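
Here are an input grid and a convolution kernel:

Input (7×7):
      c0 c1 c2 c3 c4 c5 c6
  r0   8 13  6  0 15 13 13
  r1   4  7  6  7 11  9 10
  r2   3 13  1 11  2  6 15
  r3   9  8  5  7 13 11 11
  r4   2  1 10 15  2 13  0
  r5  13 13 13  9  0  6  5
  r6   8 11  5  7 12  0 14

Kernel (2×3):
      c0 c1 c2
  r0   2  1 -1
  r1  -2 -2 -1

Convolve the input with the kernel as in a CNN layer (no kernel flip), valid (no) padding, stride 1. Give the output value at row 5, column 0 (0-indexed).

The receptive field on the input at this output position is [13 13 13 / 8 11 5]. Elementwise product with the kernel and sum: 13·2 + 13·1 + 13·-1 + 8·-2 + 11·-2 + 5·-1.

-17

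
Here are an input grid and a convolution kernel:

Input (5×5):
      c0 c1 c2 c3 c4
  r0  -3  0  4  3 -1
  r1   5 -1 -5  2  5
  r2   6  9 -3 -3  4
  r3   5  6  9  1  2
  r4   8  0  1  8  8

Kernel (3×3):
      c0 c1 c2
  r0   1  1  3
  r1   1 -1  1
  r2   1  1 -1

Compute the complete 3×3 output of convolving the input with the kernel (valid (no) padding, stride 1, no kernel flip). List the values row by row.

28 28 -8
-15 23 24
21 -12 17

Output[0,0]: The receptive field on the input at this output position is [-3 0 4 / 5 -1 -5 / 6 9 -3]. Elementwise product with the kernel and sum: -3·1 + 0·1 + 4·3 + 5·1 + -1·-1 + -5·1 + 6·1 + 9·1 + -3·-1.
Output[0,1]: The receptive field on the input at this output position is [0 4 3 / -1 -5 2 / 9 -3 -3]. Elementwise product with the kernel and sum: 0·1 + 4·1 + 3·3 + -1·1 + -5·-1 + 2·1 + 9·1 + -3·1 + -3·-1.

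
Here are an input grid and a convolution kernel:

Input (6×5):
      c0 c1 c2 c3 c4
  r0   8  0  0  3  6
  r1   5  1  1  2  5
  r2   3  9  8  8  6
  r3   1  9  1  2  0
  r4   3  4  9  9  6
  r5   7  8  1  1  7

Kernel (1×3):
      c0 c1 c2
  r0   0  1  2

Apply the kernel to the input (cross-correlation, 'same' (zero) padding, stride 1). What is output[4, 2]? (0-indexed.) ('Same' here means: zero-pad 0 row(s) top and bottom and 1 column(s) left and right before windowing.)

The receptive field on the zero-padded input at this output position is [4 9 9]. Elementwise product with the kernel and sum: 9·1 + 9·2.

27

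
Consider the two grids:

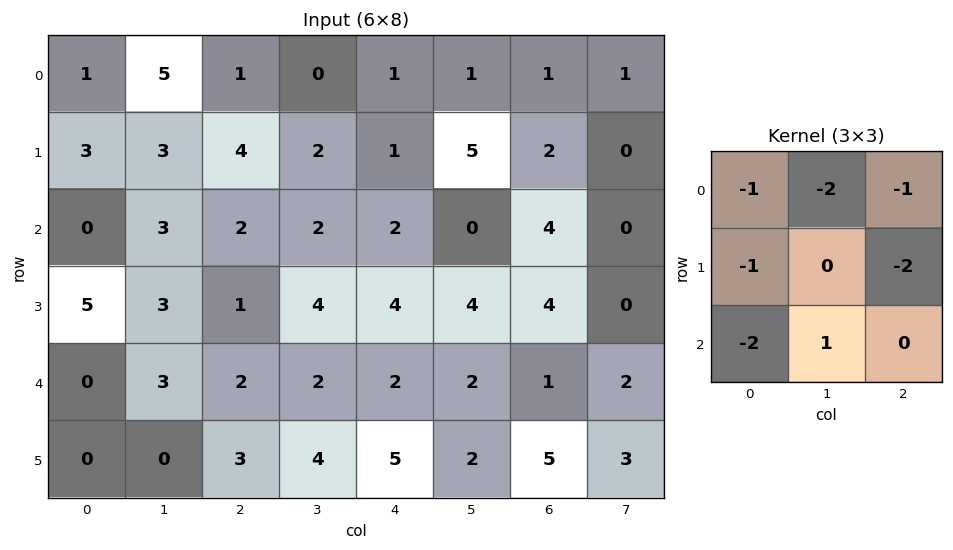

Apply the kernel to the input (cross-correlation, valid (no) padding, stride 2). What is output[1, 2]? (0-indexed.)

The receptive field on the input at this output position is [2 0 4 / 4 4 4 / 2 2 1]. Elementwise product with the kernel and sum: 2·-1 + 0·-2 + 4·-1 + 4·-1 + 4·-2 + 2·-2 + 2·1.

-20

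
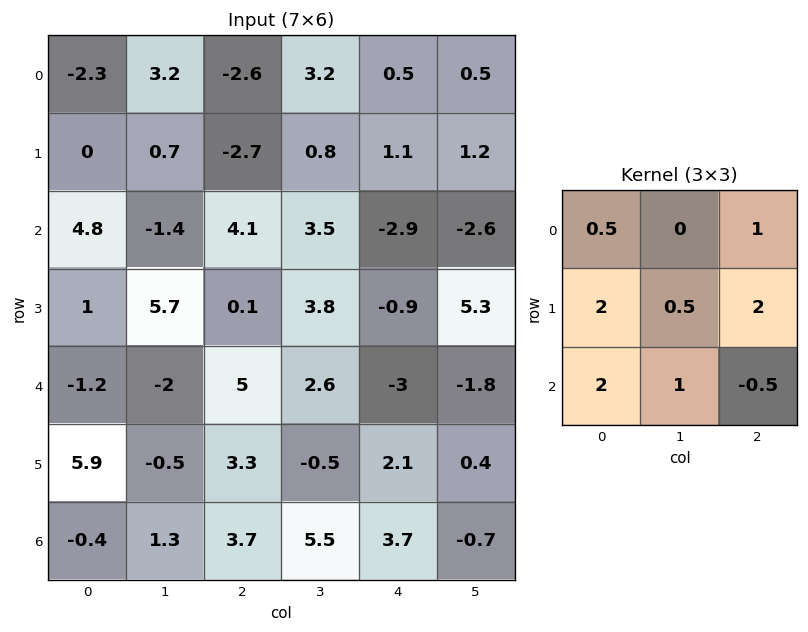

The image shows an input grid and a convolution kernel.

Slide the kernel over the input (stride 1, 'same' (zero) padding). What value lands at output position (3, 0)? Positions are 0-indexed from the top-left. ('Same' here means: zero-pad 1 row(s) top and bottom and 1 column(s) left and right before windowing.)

The receptive field on the zero-padded input at this output position is [0 4.8 -1.4 / 0 1 5.7 / 0 -1.2 -2]. Elementwise product with the kernel and sum: 0·0.5 + -1.4·1 + 0·2 + 1·0.5 + 5.7·2 + 0·2 + -1.2·1 + -2·-0.5.

10.3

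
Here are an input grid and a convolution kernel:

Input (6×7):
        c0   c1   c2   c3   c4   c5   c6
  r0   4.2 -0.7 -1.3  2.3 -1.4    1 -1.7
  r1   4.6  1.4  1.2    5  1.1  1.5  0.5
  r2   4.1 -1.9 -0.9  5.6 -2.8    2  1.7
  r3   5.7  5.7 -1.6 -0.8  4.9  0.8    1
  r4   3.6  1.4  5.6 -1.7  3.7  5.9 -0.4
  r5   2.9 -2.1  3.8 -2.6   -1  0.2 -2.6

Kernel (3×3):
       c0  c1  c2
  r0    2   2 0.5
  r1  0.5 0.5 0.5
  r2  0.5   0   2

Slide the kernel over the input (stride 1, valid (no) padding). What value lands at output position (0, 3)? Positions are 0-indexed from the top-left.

12.9

The receptive field on the input at this output position is [2.3 -1.4 1 / 5 1.1 1.5 / 5.6 -2.8 2]. Elementwise product with the kernel and sum: 2.3·2 + -1.4·2 + 1·0.5 + 5·0.5 + 1.1·0.5 + 1.5·0.5 + 5.6·0.5 + 2·2.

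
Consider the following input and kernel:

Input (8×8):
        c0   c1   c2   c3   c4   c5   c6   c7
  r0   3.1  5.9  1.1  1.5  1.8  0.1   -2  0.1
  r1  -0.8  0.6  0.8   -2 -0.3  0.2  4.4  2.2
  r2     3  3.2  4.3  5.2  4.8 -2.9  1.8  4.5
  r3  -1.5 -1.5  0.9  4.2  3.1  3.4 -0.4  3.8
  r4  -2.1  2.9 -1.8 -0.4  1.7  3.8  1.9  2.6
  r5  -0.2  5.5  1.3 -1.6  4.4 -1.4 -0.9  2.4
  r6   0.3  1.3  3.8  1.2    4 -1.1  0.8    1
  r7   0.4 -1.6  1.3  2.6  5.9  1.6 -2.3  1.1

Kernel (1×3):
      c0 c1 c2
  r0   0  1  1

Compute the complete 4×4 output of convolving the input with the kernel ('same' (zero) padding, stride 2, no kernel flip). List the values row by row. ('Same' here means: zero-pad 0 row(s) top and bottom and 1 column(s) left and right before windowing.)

Output[0,0]: The receptive field on the zero-padded input at this output position is [0 3.1 5.9]. Elementwise product with the kernel and sum: 3.1·1 + 5.9·1.

9 2.6 1.9 -1.9
6.2 9.5 1.9 6.3
0.8 -2.2 5.5 4.5
1.6 5 2.9 1.8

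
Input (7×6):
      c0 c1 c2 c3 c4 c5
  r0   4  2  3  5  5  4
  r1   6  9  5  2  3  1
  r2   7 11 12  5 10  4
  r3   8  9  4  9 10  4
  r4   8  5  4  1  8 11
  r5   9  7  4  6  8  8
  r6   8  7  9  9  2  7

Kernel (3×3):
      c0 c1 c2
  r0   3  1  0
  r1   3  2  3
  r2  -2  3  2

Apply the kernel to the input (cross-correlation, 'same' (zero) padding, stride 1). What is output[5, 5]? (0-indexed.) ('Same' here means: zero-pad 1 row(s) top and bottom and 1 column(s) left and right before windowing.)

92

The receptive field on the zero-padded input at this output position is [8 11 0 / 8 8 0 / 2 7 0]. Elementwise product with the kernel and sum: 8·3 + 11·1 + 8·3 + 8·2 + 0·3 + 2·-2 + 7·3 + 0·2.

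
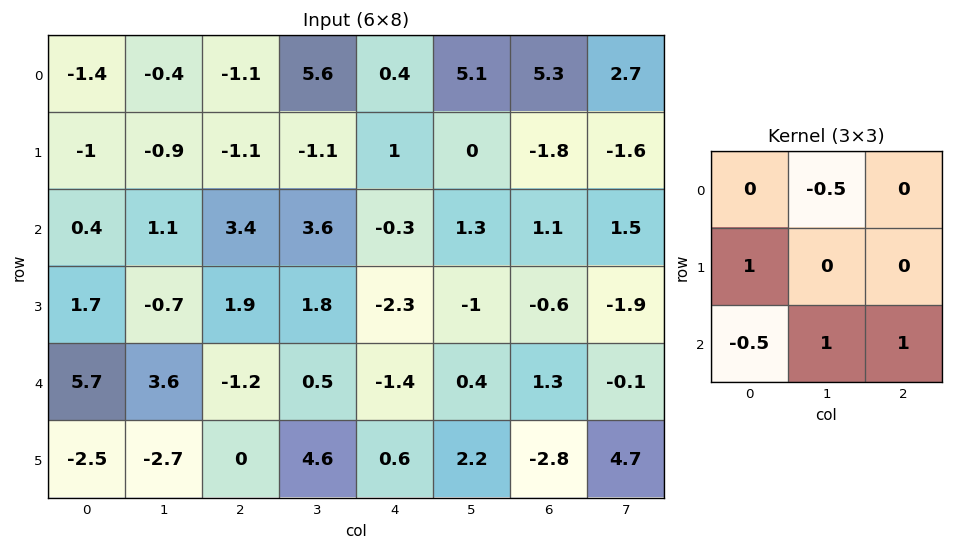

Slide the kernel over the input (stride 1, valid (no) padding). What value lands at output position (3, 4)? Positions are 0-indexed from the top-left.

The receptive field on the input at this output position is [-2.3 -1 -0.6 / -1.4 0.4 1.3 / 0.6 2.2 -2.8]. Elementwise product with the kernel and sum: -1·-0.5 + -1.4·1 + 0.6·-0.5 + 2.2·1 + -2.8·1.

-1.8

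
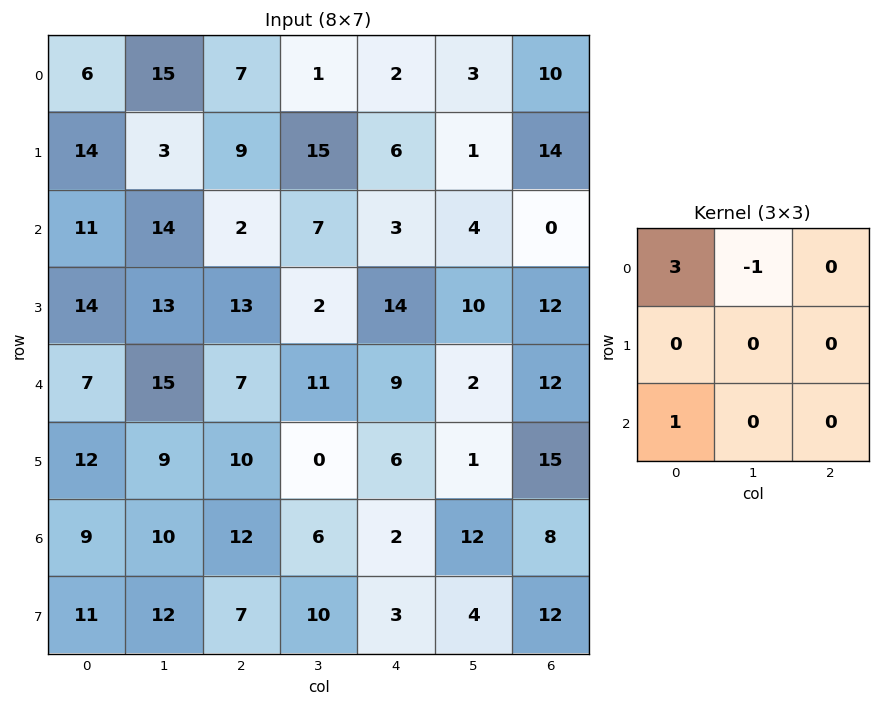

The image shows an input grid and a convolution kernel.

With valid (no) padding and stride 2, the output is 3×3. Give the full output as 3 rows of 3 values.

14 22 6
26 6 14
15 22 27

Output[0,0]: The receptive field on the input at this output position is [6 15 7 / 14 3 9 / 11 14 2]. Elementwise product with the kernel and sum: 6·3 + 15·-1 + 11·1.
Output[0,1]: The receptive field on the input at this output position is [7 1 2 / 9 15 6 / 2 7 3]. Elementwise product with the kernel and sum: 7·3 + 1·-1 + 2·1.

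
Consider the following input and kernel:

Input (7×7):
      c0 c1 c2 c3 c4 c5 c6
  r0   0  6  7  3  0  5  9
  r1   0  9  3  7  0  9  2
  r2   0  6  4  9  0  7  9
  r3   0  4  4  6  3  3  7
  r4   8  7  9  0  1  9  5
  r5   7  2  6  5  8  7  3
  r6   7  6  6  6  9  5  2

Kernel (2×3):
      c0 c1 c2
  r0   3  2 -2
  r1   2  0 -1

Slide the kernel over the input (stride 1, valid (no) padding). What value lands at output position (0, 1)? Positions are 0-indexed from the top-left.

37

The receptive field on the input at this output position is [6 7 3 / 9 3 7]. Elementwise product with the kernel and sum: 6·3 + 7·2 + 3·-2 + 9·2 + 7·-1.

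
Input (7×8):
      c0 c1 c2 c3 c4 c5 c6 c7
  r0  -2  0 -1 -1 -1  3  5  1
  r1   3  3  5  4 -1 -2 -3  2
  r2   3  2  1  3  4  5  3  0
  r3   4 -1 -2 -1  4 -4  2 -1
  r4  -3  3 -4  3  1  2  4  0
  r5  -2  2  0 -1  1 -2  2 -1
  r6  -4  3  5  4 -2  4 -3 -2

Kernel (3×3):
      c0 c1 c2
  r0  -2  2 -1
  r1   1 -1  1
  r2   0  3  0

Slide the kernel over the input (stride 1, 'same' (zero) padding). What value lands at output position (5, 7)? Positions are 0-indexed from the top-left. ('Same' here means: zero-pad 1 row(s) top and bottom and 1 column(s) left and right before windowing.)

-11

The receptive field on the zero-padded input at this output position is [4 0 0 / 2 -1 0 / -3 -2 0]. Elementwise product with the kernel and sum: 4·-2 + 0·2 + 0·-1 + 2·1 + -1·-1 + 0·1 + -2·3.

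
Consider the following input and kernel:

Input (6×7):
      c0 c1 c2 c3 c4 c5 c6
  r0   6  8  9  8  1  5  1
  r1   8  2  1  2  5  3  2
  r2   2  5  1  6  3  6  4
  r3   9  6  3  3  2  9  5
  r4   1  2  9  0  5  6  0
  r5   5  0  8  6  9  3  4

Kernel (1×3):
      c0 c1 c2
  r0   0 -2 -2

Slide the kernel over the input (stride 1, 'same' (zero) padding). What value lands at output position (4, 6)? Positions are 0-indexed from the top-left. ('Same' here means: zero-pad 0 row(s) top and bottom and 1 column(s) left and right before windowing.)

0

The receptive field on the zero-padded input at this output position is [6 0 0]. Elementwise product with the kernel and sum: 0·-2 + 0·-2.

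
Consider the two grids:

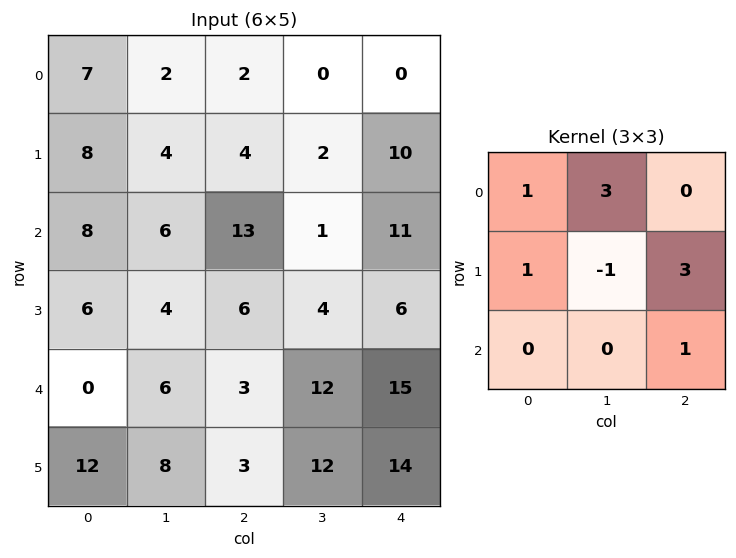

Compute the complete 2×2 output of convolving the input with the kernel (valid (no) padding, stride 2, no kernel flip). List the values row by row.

42 45
49 51

Output[0,0]: The receptive field on the input at this output position is [7 2 2 / 8 4 4 / 8 6 13]. Elementwise product with the kernel and sum: 7·1 + 2·3 + 8·1 + 4·-1 + 4·3 + 13·1.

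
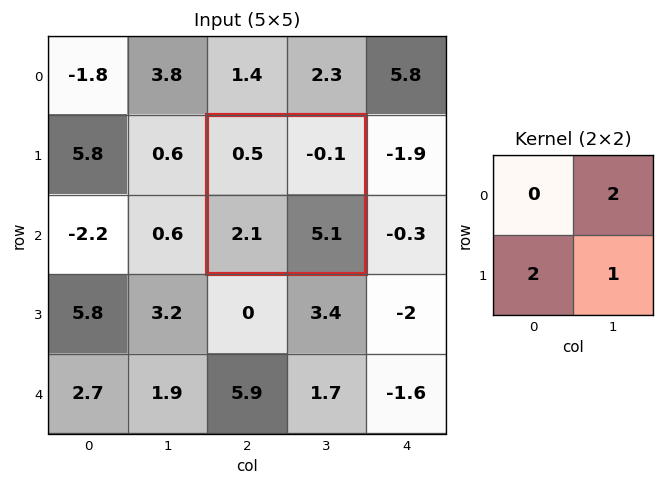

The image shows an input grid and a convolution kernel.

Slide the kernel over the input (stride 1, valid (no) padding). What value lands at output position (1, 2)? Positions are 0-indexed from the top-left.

The receptive field on the input at this output position is [0.5 -0.1 / 2.1 5.1]. Elementwise product with the kernel and sum: -0.1·2 + 2.1·2 + 5.1·1.

9.1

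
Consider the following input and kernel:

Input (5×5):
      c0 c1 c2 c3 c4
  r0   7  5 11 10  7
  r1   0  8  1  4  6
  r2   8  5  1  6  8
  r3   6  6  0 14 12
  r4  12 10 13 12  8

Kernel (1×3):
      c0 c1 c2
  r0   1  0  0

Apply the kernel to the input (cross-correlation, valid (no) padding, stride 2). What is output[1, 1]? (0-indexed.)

1

The receptive field on the input at this output position is [1 6 8]. Elementwise product with the kernel and sum: 1·1.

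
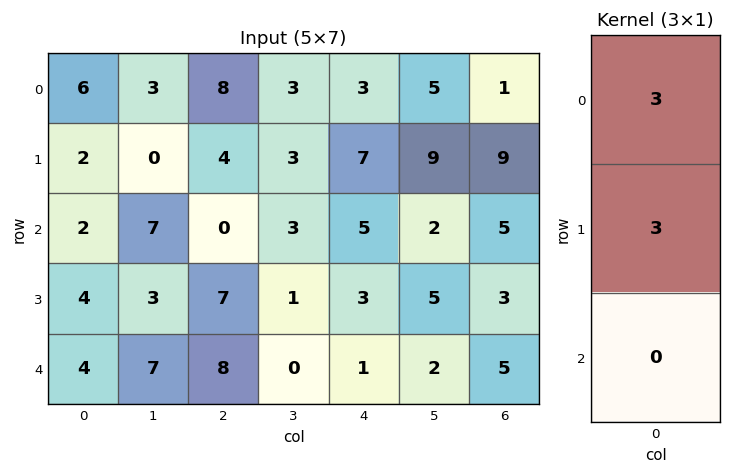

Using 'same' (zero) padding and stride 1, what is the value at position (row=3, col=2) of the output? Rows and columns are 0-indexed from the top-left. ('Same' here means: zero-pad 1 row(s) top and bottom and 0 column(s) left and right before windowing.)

The receptive field on the zero-padded input at this output position is [0 / 7 / 8]. Elementwise product with the kernel and sum: 0·3 + 7·3.

21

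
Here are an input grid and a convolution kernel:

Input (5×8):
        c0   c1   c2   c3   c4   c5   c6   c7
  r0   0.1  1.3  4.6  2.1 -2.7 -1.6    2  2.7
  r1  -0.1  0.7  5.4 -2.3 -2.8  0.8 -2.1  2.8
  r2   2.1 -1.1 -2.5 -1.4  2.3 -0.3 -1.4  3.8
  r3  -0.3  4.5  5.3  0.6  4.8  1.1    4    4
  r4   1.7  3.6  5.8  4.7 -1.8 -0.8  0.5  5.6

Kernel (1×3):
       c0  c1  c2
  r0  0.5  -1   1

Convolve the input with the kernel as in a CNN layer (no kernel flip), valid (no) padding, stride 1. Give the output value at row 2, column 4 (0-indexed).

0.05

The receptive field on the input at this output position is [2.3 -0.3 -1.4]. Elementwise product with the kernel and sum: 2.3·0.5 + -0.3·-1 + -1.4·1.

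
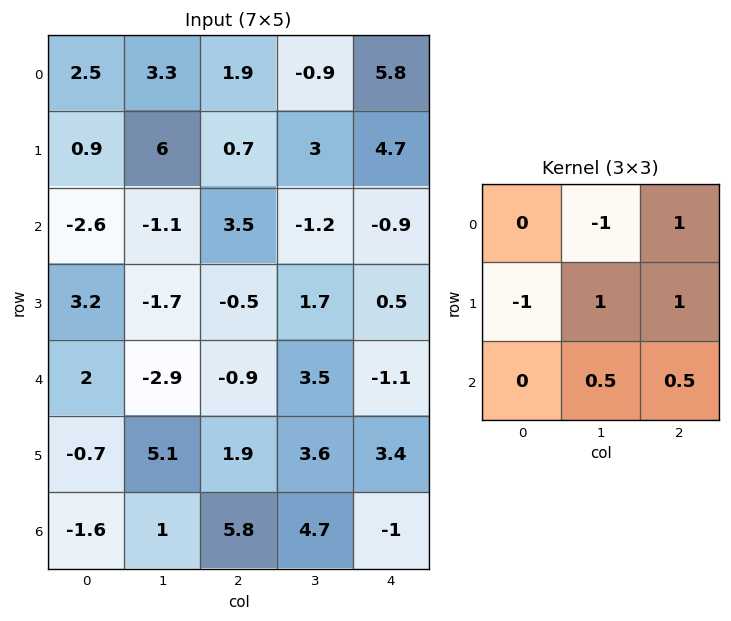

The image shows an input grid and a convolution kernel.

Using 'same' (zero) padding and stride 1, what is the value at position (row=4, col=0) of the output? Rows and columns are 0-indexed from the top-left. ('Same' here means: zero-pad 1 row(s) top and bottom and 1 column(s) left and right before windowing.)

The receptive field on the zero-padded input at this output position is [0 3.2 -1.7 / 0 2 -2.9 / 0 -0.7 5.1]. Elementwise product with the kernel and sum: 3.2·-1 + -1.7·1 + 0·-1 + 2·1 + -2.9·1 + -0.7·0.5 + 5.1·0.5.

-3.6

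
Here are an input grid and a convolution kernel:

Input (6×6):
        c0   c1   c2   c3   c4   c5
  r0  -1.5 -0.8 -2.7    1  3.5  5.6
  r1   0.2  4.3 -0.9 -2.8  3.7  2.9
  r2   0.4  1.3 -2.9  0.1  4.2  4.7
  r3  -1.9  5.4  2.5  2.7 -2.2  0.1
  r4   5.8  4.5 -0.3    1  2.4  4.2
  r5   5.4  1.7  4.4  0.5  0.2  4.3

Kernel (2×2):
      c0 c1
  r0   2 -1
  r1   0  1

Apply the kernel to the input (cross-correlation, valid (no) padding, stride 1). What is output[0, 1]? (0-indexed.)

The receptive field on the input at this output position is [-0.8 -2.7 / 4.3 -0.9]. Elementwise product with the kernel and sum: -0.8·2 + -2.7·-1 + -0.9·1.

0.2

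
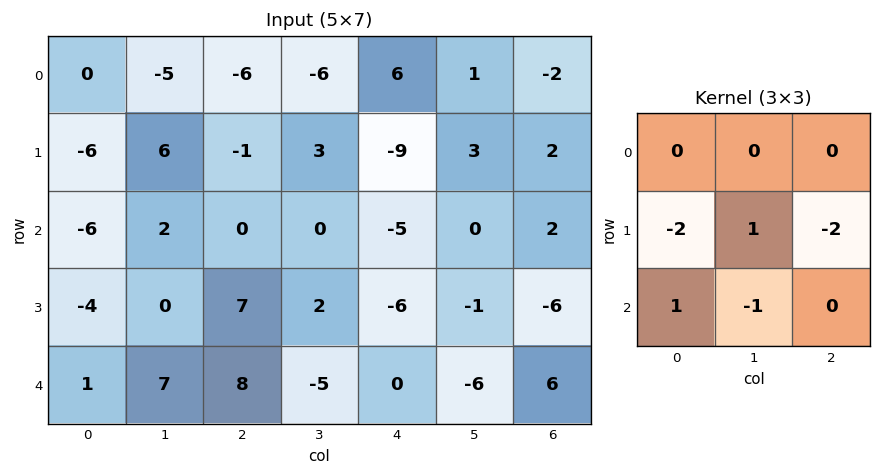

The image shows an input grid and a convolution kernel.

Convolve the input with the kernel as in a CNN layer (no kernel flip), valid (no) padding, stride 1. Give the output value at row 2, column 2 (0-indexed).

The receptive field on the input at this output position is [0 0 -5 / 7 2 -6 / 8 -5 0]. Elementwise product with the kernel and sum: 7·-2 + 2·1 + -6·-2 + 8·1 + -5·-1.

13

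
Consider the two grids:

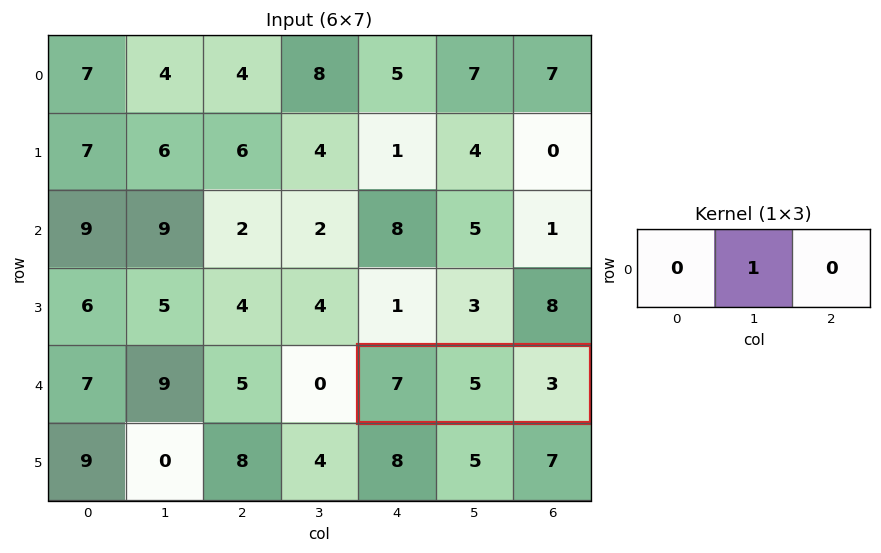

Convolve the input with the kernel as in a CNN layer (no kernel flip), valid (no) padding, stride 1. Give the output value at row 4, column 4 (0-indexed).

The receptive field on the input at this output position is [7 5 3]. Elementwise product with the kernel and sum: 5·1.

5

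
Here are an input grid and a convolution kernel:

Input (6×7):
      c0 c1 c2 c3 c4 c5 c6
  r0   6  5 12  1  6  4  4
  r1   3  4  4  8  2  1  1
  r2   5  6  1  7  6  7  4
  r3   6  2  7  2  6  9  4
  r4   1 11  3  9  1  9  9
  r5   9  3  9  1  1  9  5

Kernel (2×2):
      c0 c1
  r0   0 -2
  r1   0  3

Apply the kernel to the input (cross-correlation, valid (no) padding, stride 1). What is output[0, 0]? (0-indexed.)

The receptive field on the input at this output position is [6 5 / 3 4]. Elementwise product with the kernel and sum: 5·-2 + 4·3.

2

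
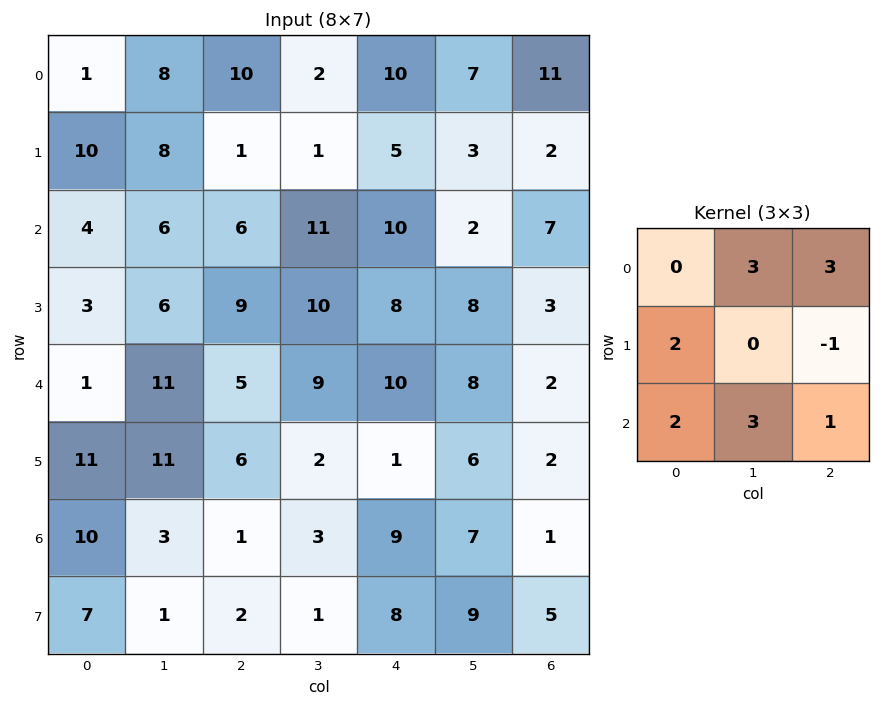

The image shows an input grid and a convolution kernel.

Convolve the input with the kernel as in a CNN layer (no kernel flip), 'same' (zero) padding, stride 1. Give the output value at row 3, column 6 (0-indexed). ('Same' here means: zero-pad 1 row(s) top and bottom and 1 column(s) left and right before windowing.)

59

The receptive field on the zero-padded input at this output position is [2 7 0 / 8 3 0 / 8 2 0]. Elementwise product with the kernel and sum: 7·3 + 0·3 + 8·2 + 0·-1 + 8·2 + 2·3 + 0·1.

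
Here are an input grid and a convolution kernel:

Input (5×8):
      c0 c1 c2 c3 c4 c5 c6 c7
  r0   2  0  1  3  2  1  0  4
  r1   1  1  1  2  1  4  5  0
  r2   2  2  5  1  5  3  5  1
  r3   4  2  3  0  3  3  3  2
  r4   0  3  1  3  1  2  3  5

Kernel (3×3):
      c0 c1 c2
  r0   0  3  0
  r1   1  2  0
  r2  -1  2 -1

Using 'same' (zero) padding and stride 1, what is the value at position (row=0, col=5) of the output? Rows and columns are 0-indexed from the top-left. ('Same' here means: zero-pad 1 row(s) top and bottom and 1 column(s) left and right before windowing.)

The receptive field on the zero-padded input at this output position is [0 0 0 / 2 1 0 / 1 4 5]. Elementwise product with the kernel and sum: 0·3 + 2·1 + 1·2 + 1·-1 + 4·2 + 5·-1.

6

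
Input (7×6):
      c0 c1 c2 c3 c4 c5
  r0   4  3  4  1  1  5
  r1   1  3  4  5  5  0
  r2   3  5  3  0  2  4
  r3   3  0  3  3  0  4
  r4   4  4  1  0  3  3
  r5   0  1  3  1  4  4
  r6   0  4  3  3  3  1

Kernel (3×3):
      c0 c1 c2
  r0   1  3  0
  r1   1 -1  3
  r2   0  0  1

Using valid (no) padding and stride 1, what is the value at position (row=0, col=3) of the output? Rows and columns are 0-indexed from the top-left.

The receptive field on the input at this output position is [1 1 5 / 5 5 0 / 0 2 4]. Elementwise product with the kernel and sum: 1·1 + 1·3 + 5·1 + 5·-1 + 0·3 + 4·1.

8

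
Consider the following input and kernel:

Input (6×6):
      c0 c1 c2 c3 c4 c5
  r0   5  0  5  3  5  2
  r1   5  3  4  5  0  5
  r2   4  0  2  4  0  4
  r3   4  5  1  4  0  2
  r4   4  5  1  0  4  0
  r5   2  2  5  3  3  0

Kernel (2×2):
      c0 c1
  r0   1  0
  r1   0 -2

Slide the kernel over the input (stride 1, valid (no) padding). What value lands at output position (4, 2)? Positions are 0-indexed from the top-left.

-5

The receptive field on the input at this output position is [1 0 / 5 3]. Elementwise product with the kernel and sum: 1·1 + 3·-2.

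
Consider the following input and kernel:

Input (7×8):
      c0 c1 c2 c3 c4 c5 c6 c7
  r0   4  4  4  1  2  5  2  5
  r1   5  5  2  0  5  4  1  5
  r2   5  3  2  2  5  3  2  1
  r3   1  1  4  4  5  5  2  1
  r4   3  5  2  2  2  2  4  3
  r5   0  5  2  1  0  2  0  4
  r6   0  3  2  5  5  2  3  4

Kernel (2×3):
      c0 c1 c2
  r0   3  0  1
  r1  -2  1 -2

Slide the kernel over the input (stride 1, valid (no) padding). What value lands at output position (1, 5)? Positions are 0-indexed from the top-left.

The receptive field on the input at this output position is [4 1 5 / 3 2 1]. Elementwise product with the kernel and sum: 4·3 + 5·1 + 3·-2 + 2·1 + 1·-2.

11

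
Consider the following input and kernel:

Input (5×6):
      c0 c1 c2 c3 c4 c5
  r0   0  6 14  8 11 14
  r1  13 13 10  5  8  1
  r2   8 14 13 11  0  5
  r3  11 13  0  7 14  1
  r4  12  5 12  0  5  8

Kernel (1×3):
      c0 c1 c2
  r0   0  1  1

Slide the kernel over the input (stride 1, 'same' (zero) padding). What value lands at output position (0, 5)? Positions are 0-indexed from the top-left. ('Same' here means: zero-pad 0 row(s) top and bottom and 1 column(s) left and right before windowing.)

The receptive field on the zero-padded input at this output position is [11 14 0]. Elementwise product with the kernel and sum: 14·1 + 0·1.

14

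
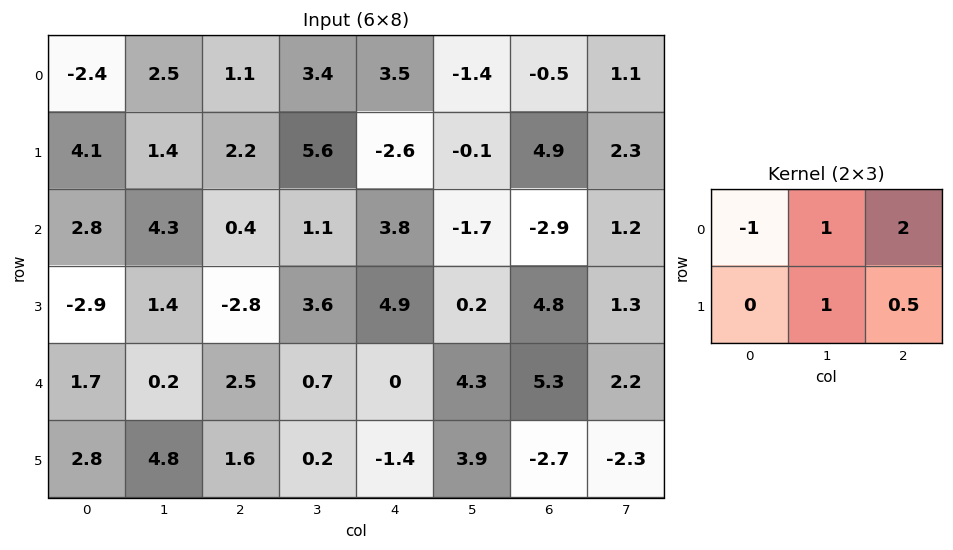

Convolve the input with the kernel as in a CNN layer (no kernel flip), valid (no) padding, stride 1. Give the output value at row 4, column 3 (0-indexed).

8.45

The receptive field on the input at this output position is [0.7 0 4.3 / 0.2 -1.4 3.9]. Elementwise product with the kernel and sum: 0.7·-1 + 0·1 + 4.3·2 + -1.4·1 + 3.9·0.5.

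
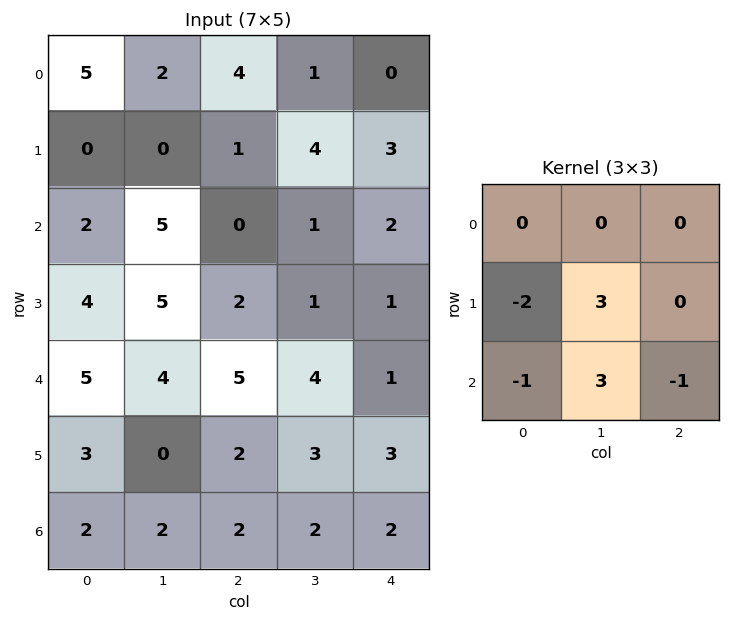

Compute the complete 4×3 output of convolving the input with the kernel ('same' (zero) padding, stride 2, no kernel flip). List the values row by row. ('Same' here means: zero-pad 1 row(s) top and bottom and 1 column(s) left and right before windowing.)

15 7 3
13 -10 6
24 10 1
6 2 2

Output[0,0]: The receptive field on the zero-padded input at this output position is [0 0 0 / 0 5 2 / 0 0 0]. Elementwise product with the kernel and sum: 0·-2 + 5·3 + 0·-1 + 0·3 + 0·-1.
Output[0,1]: The receptive field on the zero-padded input at this output position is [0 0 0 / 2 4 1 / 0 1 4]. Elementwise product with the kernel and sum: 2·-2 + 4·3 + 0·-1 + 1·3 + 4·-1.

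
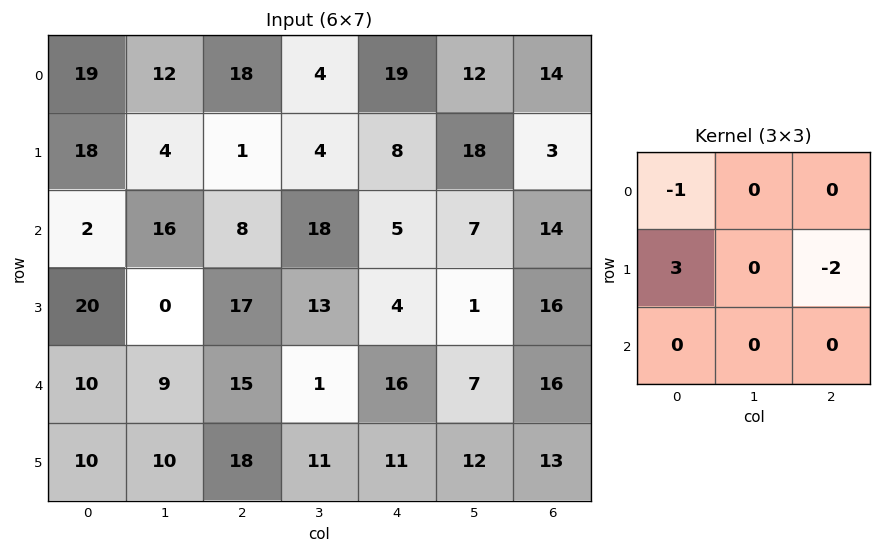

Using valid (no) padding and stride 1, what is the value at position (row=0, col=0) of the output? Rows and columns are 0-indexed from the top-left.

The receptive field on the input at this output position is [19 12 18 / 18 4 1 / 2 16 8]. Elementwise product with the kernel and sum: 19·-1 + 18·3 + 1·-2.

33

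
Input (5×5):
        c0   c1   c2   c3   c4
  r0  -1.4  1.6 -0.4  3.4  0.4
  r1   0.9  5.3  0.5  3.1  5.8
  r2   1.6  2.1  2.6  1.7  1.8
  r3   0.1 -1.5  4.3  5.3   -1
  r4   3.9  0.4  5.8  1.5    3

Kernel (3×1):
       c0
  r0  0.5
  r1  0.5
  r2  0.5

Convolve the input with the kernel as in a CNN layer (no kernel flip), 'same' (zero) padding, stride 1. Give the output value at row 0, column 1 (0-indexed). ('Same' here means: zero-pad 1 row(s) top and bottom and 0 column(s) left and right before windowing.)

3.45

The receptive field on the zero-padded input at this output position is [0 / 1.6 / 5.3]. Elementwise product with the kernel and sum: 0·0.5 + 1.6·0.5 + 5.3·0.5.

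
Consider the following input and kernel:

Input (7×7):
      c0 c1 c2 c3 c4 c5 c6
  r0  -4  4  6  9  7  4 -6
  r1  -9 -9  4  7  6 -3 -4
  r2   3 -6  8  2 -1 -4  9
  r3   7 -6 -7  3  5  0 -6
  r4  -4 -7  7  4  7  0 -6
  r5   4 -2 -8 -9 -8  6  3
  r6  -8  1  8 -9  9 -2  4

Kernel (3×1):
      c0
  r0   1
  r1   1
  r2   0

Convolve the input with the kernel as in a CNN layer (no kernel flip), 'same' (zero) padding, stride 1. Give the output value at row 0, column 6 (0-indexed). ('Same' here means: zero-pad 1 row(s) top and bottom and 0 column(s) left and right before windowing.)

The receptive field on the zero-padded input at this output position is [0 / -6 / -4]. Elementwise product with the kernel and sum: 0·1 + -6·1.

-6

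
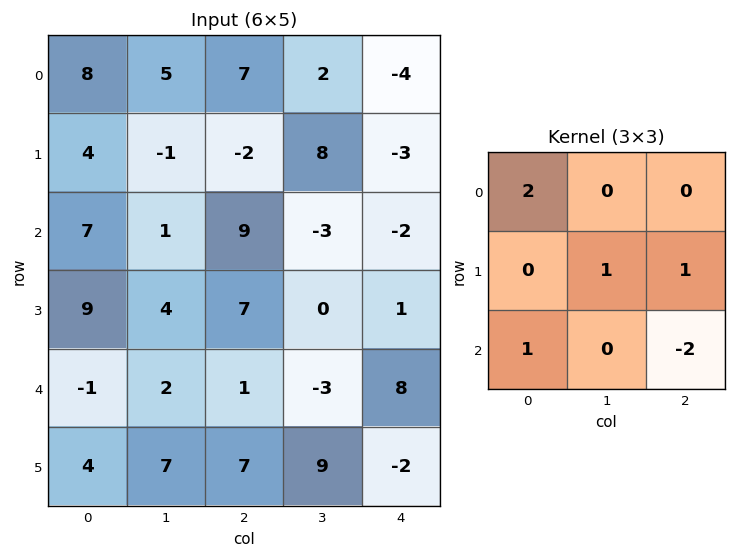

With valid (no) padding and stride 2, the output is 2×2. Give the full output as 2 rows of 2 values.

Output[0,0]: The receptive field on the input at this output position is [8 5 7 / 4 -1 -2 / 7 1 9]. Elementwise product with the kernel and sum: 8·2 + -1·1 + -2·1 + 7·1 + 9·-2.

2 32
22 4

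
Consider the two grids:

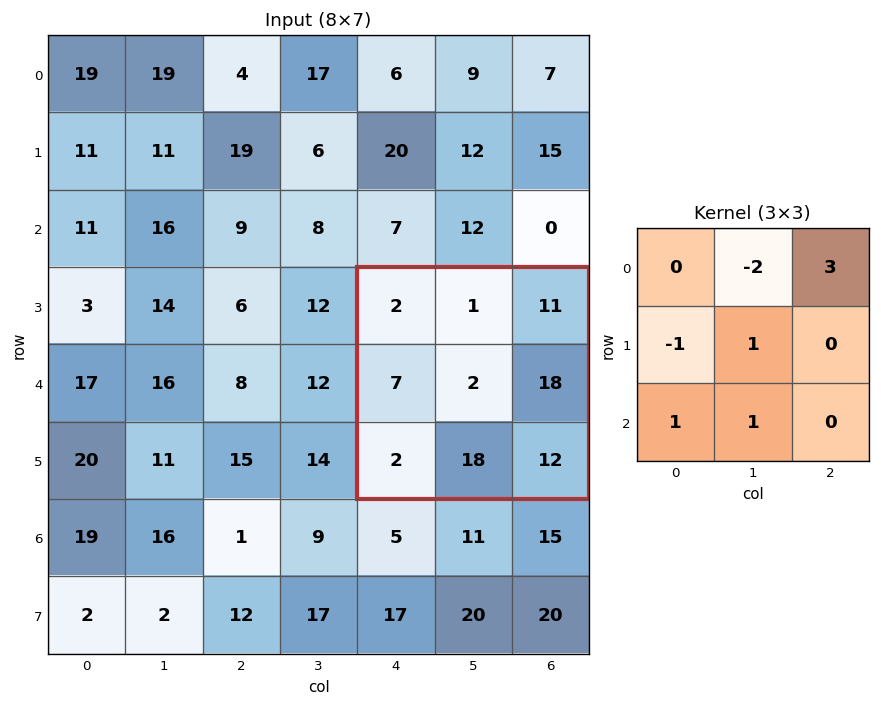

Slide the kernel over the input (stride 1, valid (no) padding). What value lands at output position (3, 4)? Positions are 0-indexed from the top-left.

46

The receptive field on the input at this output position is [2 1 11 / 7 2 18 / 2 18 12]. Elementwise product with the kernel and sum: 1·-2 + 11·3 + 7·-1 + 2·1 + 2·1 + 18·1.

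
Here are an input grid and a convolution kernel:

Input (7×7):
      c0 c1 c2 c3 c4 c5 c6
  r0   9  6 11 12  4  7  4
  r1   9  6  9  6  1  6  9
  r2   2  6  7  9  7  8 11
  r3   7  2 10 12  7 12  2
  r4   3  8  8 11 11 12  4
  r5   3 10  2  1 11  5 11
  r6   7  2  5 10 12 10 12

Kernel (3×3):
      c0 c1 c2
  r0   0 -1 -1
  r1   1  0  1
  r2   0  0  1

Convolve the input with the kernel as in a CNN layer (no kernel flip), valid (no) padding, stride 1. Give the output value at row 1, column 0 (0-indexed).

4

The receptive field on the input at this output position is [9 6 9 / 2 6 7 / 7 2 10]. Elementwise product with the kernel and sum: 6·-1 + 9·-1 + 2·1 + 7·1 + 10·1.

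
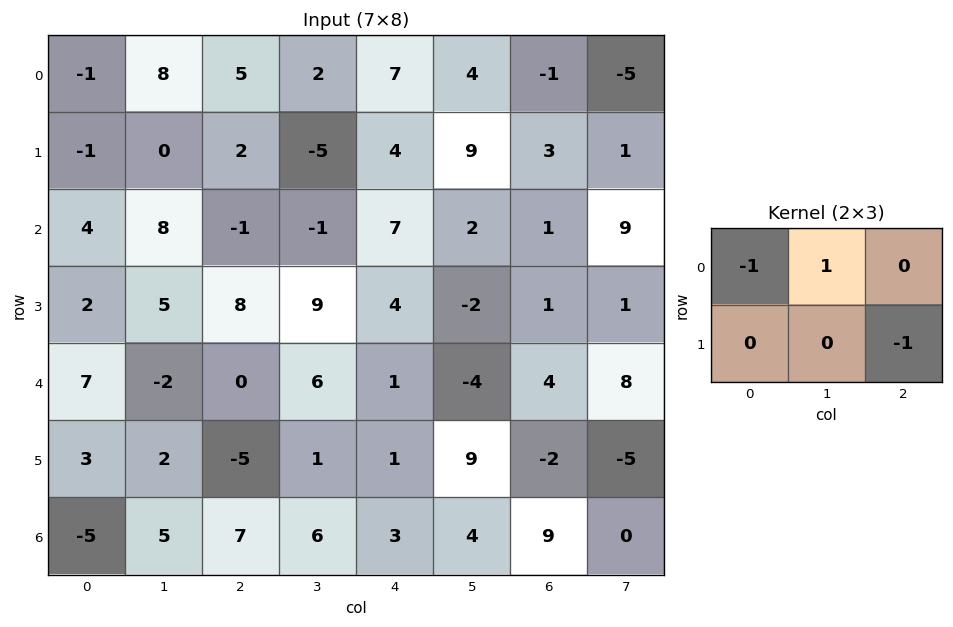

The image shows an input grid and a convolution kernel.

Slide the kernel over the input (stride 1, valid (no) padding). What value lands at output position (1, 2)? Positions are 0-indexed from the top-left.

The receptive field on the input at this output position is [2 -5 4 / -1 -1 7]. Elementwise product with the kernel and sum: 2·-1 + -5·1 + 7·-1.

-14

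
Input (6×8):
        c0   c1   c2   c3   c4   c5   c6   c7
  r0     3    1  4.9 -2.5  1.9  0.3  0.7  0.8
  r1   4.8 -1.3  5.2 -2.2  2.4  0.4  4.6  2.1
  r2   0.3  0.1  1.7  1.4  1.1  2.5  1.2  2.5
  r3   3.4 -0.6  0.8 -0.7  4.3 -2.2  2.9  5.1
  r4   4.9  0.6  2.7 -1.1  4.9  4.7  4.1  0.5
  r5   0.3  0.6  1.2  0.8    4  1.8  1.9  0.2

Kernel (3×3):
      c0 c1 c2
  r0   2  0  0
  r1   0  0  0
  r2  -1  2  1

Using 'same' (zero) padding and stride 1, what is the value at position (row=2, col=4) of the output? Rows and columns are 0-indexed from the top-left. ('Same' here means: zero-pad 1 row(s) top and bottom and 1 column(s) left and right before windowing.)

The receptive field on the zero-padded input at this output position is [-2.2 2.4 0.4 / 1.4 1.1 2.5 / -0.7 4.3 -2.2]. Elementwise product with the kernel and sum: -2.2·2 + -0.7·-1 + 4.3·2 + -2.2·1.

2.7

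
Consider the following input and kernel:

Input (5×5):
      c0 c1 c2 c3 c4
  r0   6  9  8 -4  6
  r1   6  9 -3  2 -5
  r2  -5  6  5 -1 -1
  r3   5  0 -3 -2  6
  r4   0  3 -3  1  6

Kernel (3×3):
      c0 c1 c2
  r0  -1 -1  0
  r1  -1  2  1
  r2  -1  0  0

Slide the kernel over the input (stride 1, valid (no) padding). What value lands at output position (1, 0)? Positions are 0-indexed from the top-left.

The receptive field on the input at this output position is [6 9 -3 / -5 6 5 / 5 0 -3]. Elementwise product with the kernel and sum: 6·-1 + 9·-1 + -5·-1 + 6·2 + 5·1 + 5·-1.

2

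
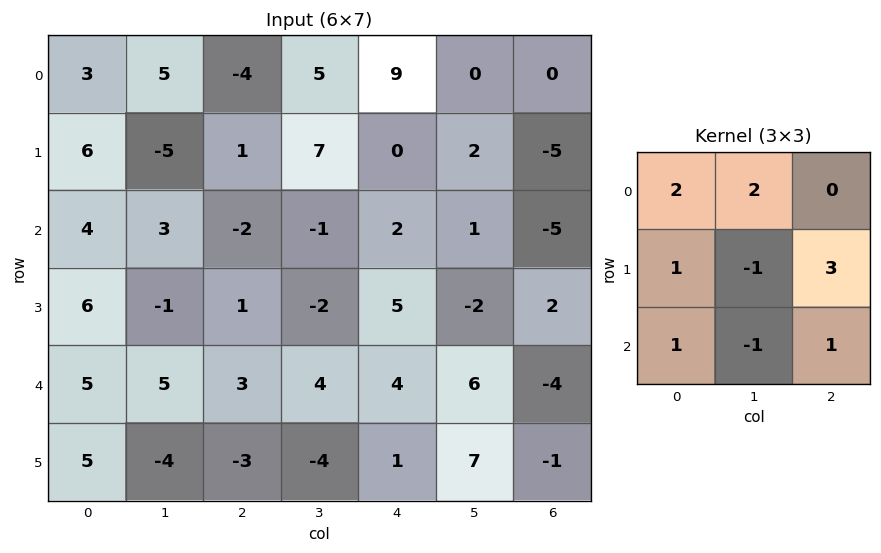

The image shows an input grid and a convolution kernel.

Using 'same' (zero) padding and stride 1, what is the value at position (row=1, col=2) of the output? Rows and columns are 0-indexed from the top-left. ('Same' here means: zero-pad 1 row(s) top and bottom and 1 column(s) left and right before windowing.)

The receptive field on the zero-padded input at this output position is [5 -4 5 / -5 1 7 / 3 -2 -1]. Elementwise product with the kernel and sum: 5·2 + -4·2 + -5·1 + 1·-1 + 7·3 + 3·1 + -2·-1 + -1·1.

21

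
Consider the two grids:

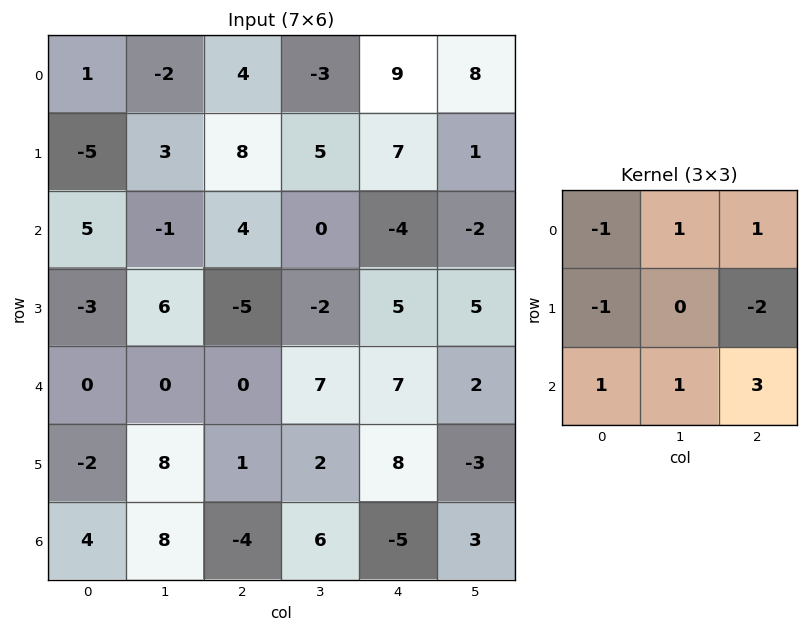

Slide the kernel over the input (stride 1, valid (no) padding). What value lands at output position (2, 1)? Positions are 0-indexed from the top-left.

The receptive field on the input at this output position is [-1 4 0 / 6 -5 -2 / 0 0 7]. Elementwise product with the kernel and sum: -1·-1 + 4·1 + 0·1 + 6·-1 + -2·-2 + 0·1 + 0·1 + 7·3.

24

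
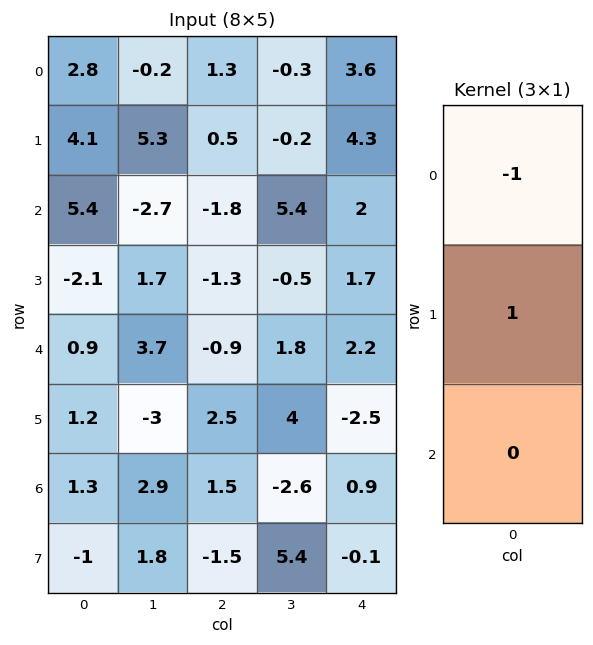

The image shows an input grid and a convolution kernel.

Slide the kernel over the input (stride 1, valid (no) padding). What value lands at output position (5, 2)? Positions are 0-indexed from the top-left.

-1

The receptive field on the input at this output position is [2.5 / 1.5 / -1.5]. Elementwise product with the kernel and sum: 2.5·-1 + 1.5·1.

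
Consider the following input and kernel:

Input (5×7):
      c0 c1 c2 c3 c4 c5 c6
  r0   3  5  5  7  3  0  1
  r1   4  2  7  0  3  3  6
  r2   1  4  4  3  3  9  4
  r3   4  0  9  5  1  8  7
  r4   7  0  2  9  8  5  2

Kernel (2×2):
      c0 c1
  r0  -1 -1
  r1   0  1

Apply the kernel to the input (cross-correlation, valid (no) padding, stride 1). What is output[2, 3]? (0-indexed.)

The receptive field on the input at this output position is [3 3 / 5 1]. Elementwise product with the kernel and sum: 3·-1 + 3·-1 + 1·1.

-5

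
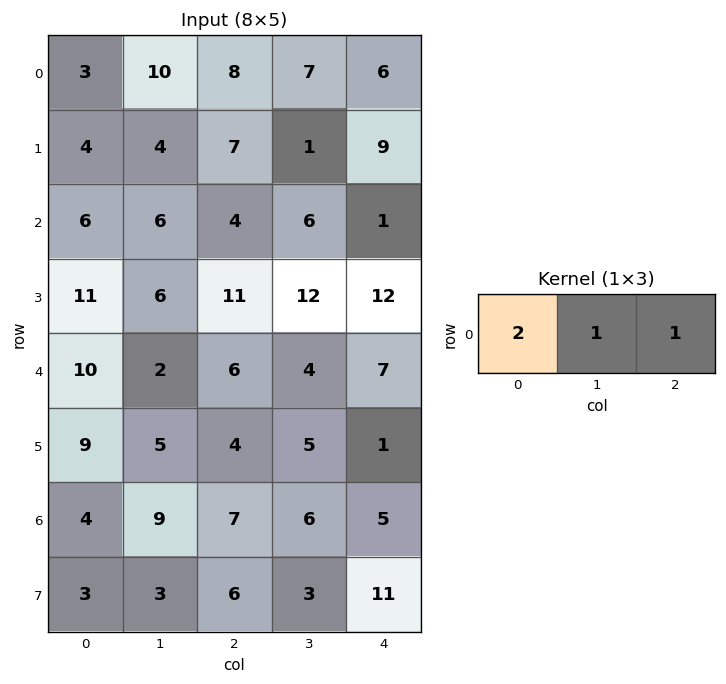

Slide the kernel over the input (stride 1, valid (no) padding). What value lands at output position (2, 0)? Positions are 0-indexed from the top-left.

22

The receptive field on the input at this output position is [6 6 4]. Elementwise product with the kernel and sum: 6·2 + 6·1 + 4·1.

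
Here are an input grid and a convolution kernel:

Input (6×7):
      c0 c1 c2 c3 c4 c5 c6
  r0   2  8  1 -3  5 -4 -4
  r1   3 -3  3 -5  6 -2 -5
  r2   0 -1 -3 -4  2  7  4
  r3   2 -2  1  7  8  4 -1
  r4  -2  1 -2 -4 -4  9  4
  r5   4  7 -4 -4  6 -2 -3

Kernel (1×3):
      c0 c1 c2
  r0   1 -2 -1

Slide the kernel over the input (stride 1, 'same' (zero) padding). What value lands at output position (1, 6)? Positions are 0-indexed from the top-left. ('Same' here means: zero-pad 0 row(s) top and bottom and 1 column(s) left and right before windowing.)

8

The receptive field on the zero-padded input at this output position is [-2 -5 0]. Elementwise product with the kernel and sum: -2·1 + -5·-2 + 0·-1.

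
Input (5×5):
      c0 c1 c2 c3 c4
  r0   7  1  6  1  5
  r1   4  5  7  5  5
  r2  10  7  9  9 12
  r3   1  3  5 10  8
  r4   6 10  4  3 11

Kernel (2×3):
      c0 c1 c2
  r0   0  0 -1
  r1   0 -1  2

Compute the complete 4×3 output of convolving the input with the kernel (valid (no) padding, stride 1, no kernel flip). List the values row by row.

3 2 0
4 4 10
-2 6 -6
-7 -8 11

Output[0,0]: The receptive field on the input at this output position is [7 1 6 / 4 5 7]. Elementwise product with the kernel and sum: 6·-1 + 5·-1 + 7·2.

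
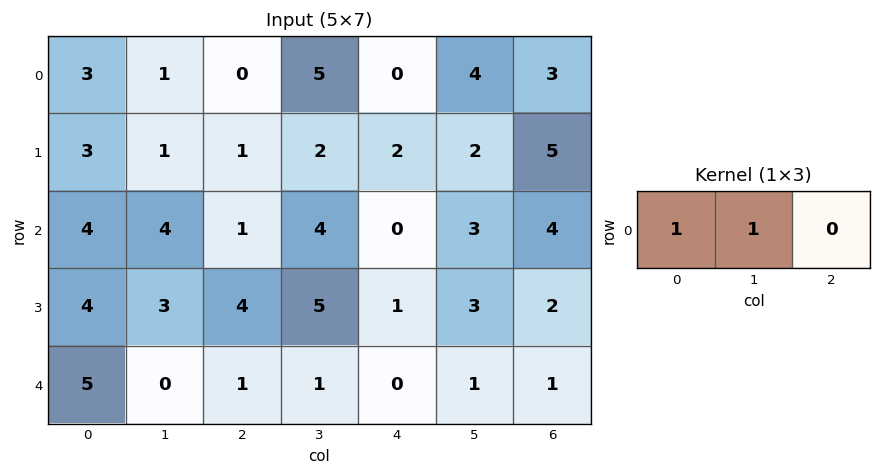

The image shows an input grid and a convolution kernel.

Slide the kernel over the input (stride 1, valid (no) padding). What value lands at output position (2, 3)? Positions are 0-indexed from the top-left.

The receptive field on the input at this output position is [4 0 3]. Elementwise product with the kernel and sum: 4·1 + 0·1.

4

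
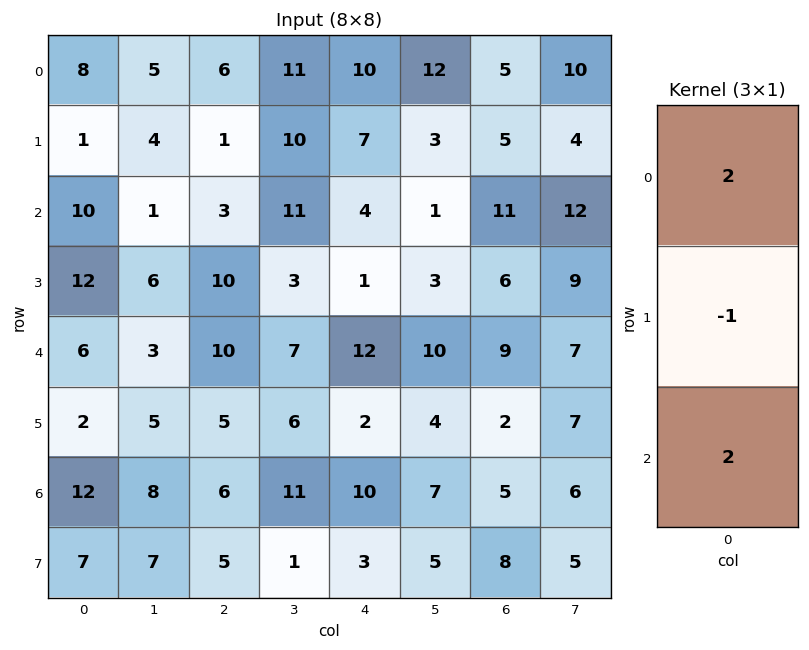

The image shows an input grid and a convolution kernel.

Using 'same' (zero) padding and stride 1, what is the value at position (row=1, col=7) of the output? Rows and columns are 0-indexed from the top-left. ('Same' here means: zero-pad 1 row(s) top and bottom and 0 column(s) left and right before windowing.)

The receptive field on the zero-padded input at this output position is [10 / 4 / 12]. Elementwise product with the kernel and sum: 10·2 + 4·-1 + 12·2.

40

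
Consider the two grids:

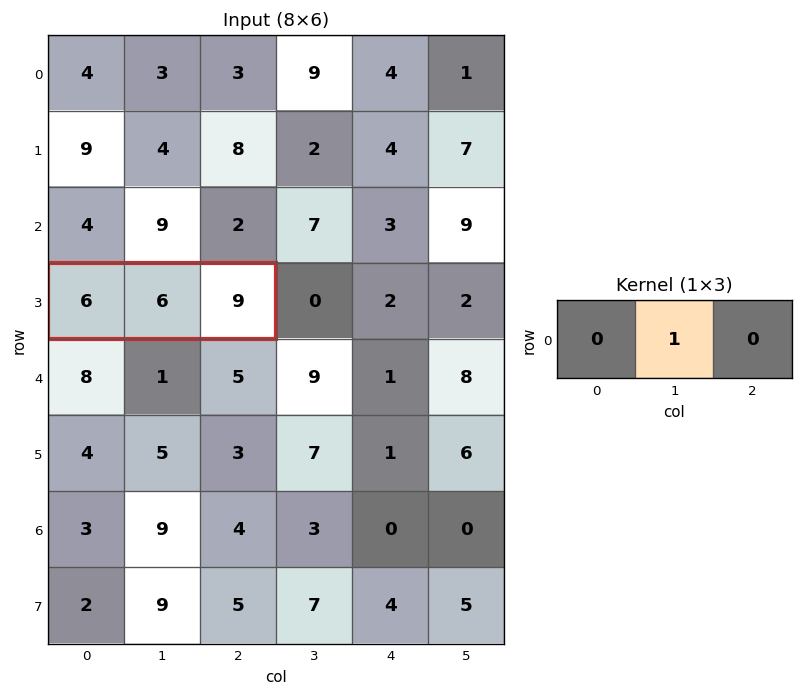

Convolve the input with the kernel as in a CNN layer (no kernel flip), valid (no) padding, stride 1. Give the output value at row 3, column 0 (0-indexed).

The receptive field on the input at this output position is [6 6 9]. Elementwise product with the kernel and sum: 6·1.

6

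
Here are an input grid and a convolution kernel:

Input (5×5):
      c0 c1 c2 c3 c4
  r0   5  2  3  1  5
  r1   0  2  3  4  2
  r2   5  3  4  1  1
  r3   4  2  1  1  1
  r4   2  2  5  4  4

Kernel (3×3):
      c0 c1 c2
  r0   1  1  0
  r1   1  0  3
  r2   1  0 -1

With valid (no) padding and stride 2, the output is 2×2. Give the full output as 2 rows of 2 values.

Output[0,0]: The receptive field on the input at this output position is [5 2 3 / 0 2 3 / 5 3 4]. Elementwise product with the kernel and sum: 5·1 + 2·1 + 0·1 + 3·3 + 5·1 + 4·-1.

17 16
12 10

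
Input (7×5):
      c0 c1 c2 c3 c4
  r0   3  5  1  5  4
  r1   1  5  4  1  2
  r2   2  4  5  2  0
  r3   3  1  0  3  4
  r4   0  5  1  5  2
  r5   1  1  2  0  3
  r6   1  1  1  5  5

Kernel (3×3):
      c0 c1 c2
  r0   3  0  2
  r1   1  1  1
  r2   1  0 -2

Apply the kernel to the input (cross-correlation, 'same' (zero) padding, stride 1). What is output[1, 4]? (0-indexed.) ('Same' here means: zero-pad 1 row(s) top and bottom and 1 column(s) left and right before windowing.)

20

The receptive field on the zero-padded input at this output position is [5 4 0 / 1 2 0 / 2 0 0]. Elementwise product with the kernel and sum: 5·3 + 0·2 + 1·1 + 2·1 + 0·1 + 2·1 + 0·-2.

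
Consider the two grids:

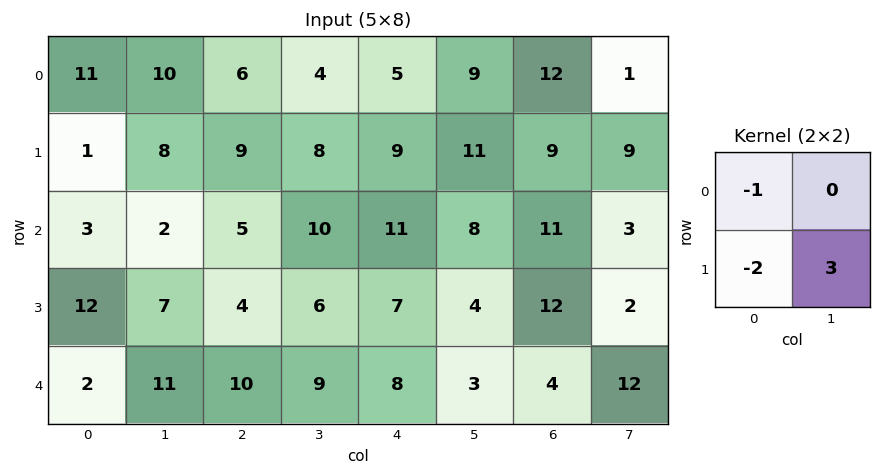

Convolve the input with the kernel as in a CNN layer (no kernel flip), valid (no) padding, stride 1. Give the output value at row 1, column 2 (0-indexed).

11

The receptive field on the input at this output position is [9 8 / 5 10]. Elementwise product with the kernel and sum: 9·-1 + 5·-2 + 10·3.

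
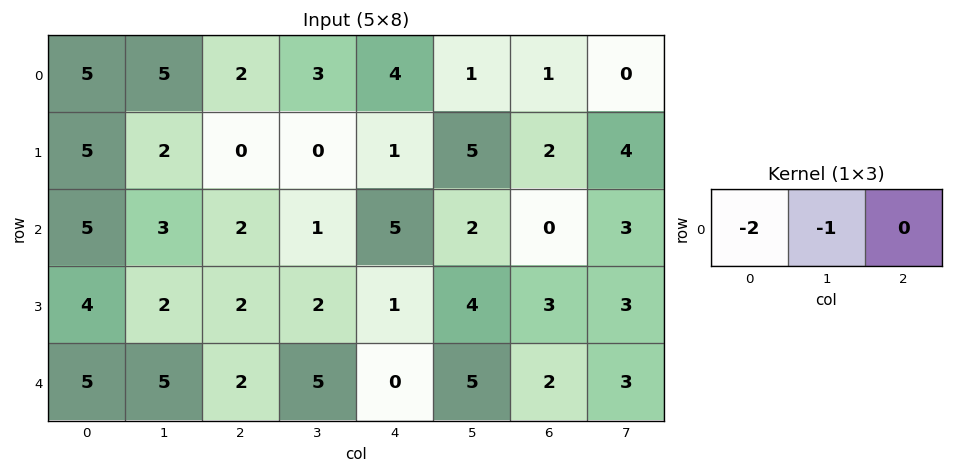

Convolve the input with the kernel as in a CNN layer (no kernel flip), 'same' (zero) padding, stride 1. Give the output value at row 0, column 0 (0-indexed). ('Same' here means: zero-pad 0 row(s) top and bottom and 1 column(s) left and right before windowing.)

-5

The receptive field on the zero-padded input at this output position is [0 5 5]. Elementwise product with the kernel and sum: 0·-2 + 5·-1.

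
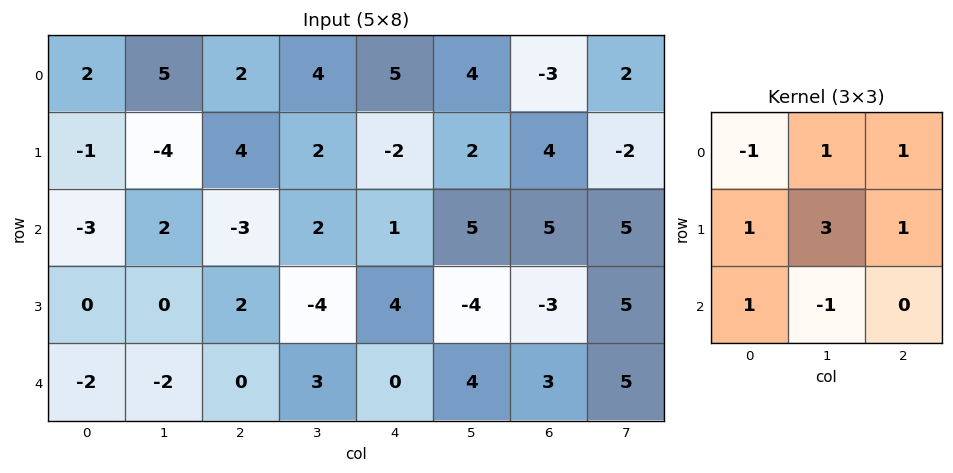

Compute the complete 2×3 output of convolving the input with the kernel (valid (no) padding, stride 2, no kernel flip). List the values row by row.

Output[0,0]: The receptive field on the input at this output position is [2 5 2 / -1 -4 4 / -3 2 -3]. Elementwise product with the kernel and sum: 2·-1 + 5·1 + 2·1 + -1·1 + -4·3 + 4·1 + -3·1 + 2·-1.
Output[0,1]: The receptive field on the input at this output position is [2 4 5 / 4 2 -2 / -3 2 1]. Elementwise product with the kernel and sum: 2·-1 + 4·1 + 5·1 + 4·1 + 2·3 + -2·1 + -3·1 + 2·-1.

-9 10 0
4 -3 -6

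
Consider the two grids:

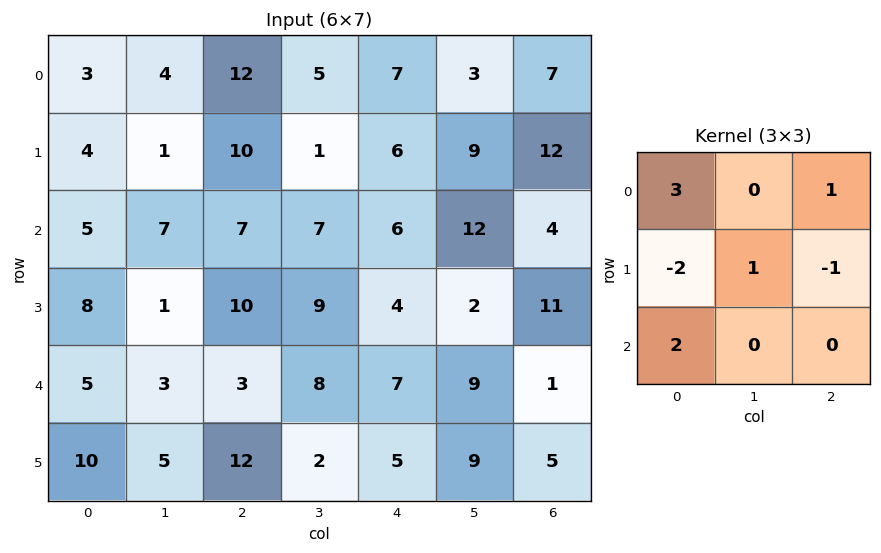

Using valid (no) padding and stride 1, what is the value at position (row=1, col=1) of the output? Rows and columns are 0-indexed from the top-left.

-8

The receptive field on the input at this output position is [1 10 1 / 7 7 7 / 1 10 9]. Elementwise product with the kernel and sum: 1·3 + 1·1 + 7·-2 + 7·1 + 7·-1 + 1·2.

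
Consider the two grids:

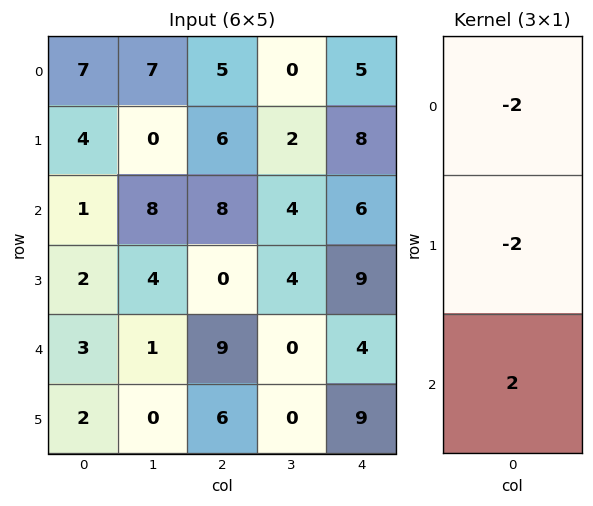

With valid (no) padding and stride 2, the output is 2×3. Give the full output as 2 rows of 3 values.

Output[0,0]: The receptive field on the input at this output position is [7 / 4 / 1]. Elementwise product with the kernel and sum: 7·-2 + 4·-2 + 1·2.
Output[0,1]: The receptive field on the input at this output position is [5 / 6 / 8]. Elementwise product with the kernel and sum: 5·-2 + 6·-2 + 8·2.

-20 -6 -14
0 2 -22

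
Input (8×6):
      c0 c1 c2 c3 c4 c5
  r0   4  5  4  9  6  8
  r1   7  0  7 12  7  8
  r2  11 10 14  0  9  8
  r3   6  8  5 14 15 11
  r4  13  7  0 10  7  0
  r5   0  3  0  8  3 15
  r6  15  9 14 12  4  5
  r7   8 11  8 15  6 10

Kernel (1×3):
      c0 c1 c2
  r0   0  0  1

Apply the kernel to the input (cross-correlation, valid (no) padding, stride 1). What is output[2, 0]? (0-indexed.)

The receptive field on the input at this output position is [11 10 14]. Elementwise product with the kernel and sum: 14·1.

14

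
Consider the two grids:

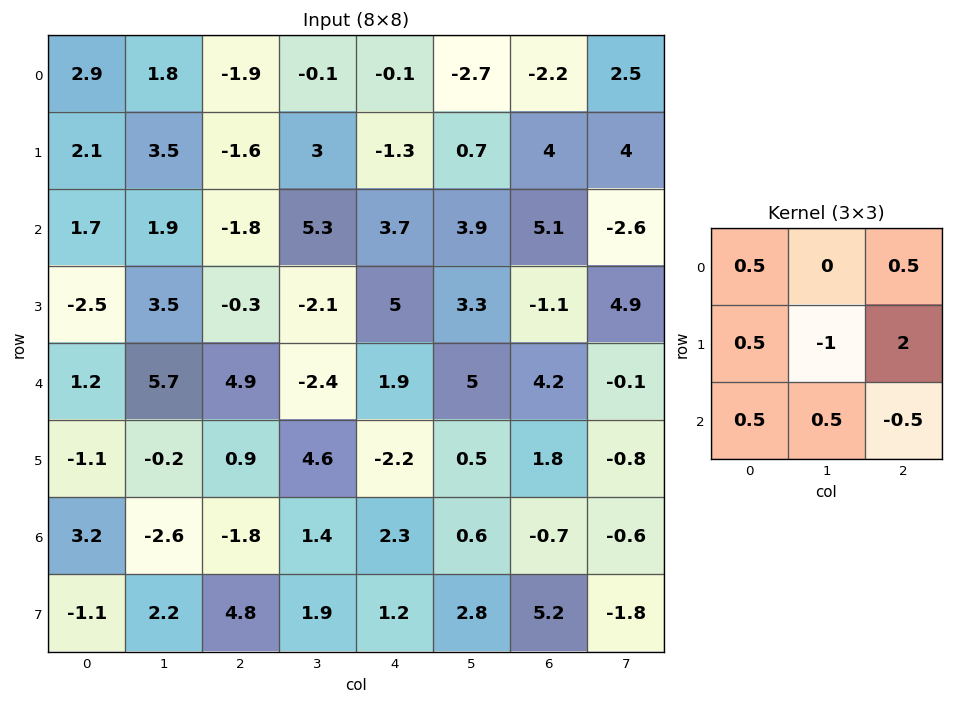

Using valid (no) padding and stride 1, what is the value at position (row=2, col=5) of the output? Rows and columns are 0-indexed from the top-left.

17.85

The receptive field on the input at this output position is [3.9 5.1 -2.6 / 3.3 -1.1 4.9 / 5 4.2 -0.1]. Elementwise product with the kernel and sum: 3.9·0.5 + -2.6·0.5 + 3.3·0.5 + -1.1·-1 + 4.9·2 + 5·0.5 + 4.2·0.5 + -0.1·-0.5.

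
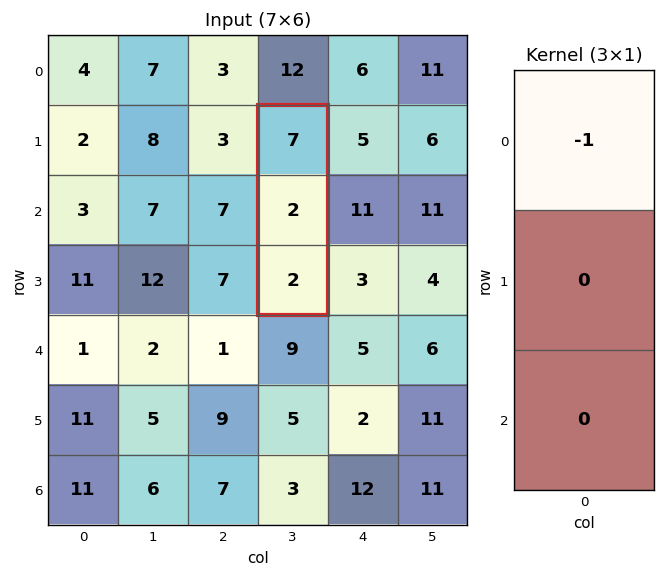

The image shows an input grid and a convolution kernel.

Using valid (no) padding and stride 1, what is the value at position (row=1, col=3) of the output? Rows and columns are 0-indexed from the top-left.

-7

The receptive field on the input at this output position is [7 / 2 / 2]. Elementwise product with the kernel and sum: 7·-1.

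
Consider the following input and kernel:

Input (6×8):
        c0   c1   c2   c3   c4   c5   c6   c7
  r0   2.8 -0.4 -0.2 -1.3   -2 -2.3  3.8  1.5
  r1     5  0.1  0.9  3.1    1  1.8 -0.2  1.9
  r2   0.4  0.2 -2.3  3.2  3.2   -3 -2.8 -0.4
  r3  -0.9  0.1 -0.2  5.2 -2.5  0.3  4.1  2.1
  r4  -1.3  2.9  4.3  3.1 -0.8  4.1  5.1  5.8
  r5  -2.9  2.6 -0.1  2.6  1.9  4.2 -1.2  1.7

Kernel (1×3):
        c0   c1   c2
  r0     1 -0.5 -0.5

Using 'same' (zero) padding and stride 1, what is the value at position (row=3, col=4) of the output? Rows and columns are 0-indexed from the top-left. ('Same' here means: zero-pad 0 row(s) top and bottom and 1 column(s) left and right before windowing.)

The receptive field on the zero-padded input at this output position is [5.2 -2.5 0.3]. Elementwise product with the kernel and sum: 5.2·1 + -2.5·-0.5 + 0.3·-0.5.

6.3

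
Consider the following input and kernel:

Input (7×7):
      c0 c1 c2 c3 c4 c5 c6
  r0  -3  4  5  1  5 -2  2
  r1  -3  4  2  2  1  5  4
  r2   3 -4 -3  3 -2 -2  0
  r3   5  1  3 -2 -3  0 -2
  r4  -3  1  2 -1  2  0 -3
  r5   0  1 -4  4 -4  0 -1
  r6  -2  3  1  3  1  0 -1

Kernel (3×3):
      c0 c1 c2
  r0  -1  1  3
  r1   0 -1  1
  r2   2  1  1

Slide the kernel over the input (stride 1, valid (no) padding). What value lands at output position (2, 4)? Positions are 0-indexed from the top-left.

The receptive field on the input at this output position is [-2 -2 0 / -3 0 -2 / 2 0 -3]. Elementwise product with the kernel and sum: -2·-1 + -2·1 + 0·3 + 0·-1 + -2·1 + 2·2 + 0·1 + -3·1.

-1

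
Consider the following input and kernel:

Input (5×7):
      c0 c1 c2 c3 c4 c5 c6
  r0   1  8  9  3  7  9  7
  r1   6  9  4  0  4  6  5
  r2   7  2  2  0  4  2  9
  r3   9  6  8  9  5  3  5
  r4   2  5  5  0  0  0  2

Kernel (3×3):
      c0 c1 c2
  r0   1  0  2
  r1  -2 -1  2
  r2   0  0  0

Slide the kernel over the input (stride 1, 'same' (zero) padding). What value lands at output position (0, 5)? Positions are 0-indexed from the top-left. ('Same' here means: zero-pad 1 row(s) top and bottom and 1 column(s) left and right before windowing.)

The receptive field on the zero-padded input at this output position is [0 0 0 / 7 9 7 / 4 6 5]. Elementwise product with the kernel and sum: 0·1 + 0·2 + 7·-2 + 9·-1 + 7·2.

-9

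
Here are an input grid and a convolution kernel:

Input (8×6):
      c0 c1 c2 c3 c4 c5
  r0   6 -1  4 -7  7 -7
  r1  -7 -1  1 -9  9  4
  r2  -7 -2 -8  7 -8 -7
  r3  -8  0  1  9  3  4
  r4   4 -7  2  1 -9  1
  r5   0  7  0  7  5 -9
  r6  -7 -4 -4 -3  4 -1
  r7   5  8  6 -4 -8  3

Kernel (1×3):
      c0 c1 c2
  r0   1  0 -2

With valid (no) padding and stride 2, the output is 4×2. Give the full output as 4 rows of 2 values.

-2 -10
9 8
0 20
1 -12

Output[0,0]: The receptive field on the input at this output position is [6 -1 4]. Elementwise product with the kernel and sum: 6·1 + 4·-2.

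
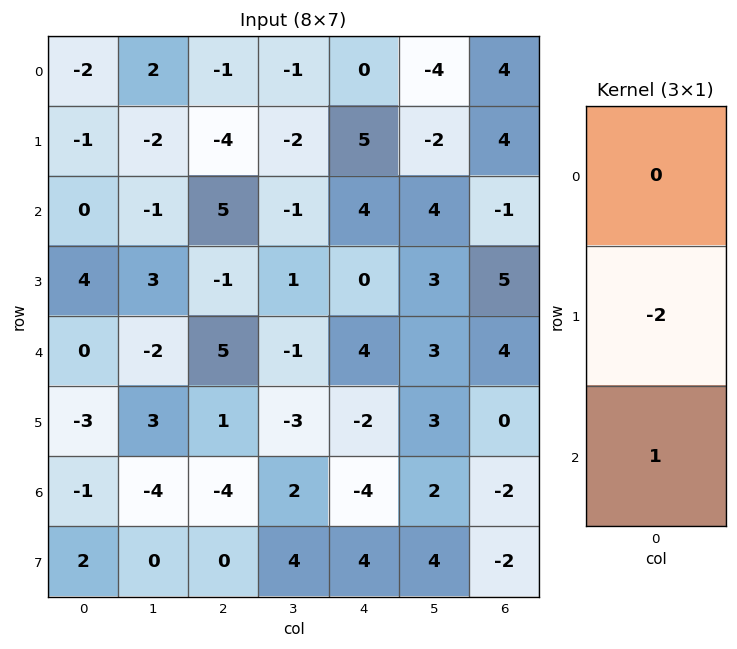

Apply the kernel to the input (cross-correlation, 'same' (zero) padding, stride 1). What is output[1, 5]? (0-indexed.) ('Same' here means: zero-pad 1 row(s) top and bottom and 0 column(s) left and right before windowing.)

The receptive field on the zero-padded input at this output position is [-4 / -2 / 4]. Elementwise product with the kernel and sum: -2·-2 + 4·1.

8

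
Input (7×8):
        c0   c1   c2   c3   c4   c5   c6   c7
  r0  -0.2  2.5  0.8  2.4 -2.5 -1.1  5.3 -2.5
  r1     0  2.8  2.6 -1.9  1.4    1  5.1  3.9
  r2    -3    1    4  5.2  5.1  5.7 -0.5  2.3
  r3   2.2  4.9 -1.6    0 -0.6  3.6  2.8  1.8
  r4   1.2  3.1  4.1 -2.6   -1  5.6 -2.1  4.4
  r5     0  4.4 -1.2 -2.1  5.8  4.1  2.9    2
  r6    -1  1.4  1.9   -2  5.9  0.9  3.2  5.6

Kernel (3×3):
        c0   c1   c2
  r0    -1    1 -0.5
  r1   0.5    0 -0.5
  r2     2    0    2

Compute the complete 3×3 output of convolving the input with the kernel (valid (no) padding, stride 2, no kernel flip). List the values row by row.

3 21.65 6.1
14.5 4.35 -7.05
2.25 5.9 27.3

Output[0,0]: The receptive field on the input at this output position is [-0.2 2.5 0.8 / 0 2.8 2.6 / -3 1 4]. Elementwise product with the kernel and sum: -0.2·-1 + 2.5·1 + 0.8·-0.5 + 0·0.5 + 2.6·-0.5 + -3·2 + 4·2.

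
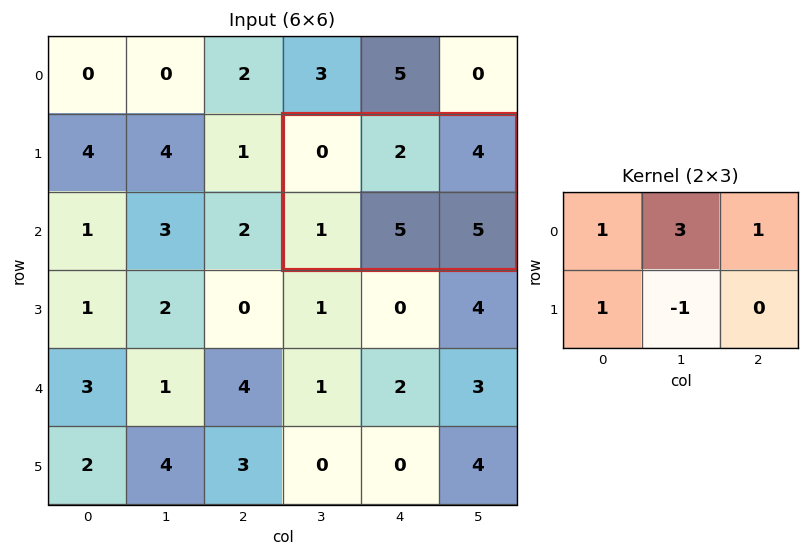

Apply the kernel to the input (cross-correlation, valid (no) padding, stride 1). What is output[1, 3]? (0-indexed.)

The receptive field on the input at this output position is [0 2 4 / 1 5 5]. Elementwise product with the kernel and sum: 0·1 + 2·3 + 4·1 + 1·1 + 5·-1.

6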